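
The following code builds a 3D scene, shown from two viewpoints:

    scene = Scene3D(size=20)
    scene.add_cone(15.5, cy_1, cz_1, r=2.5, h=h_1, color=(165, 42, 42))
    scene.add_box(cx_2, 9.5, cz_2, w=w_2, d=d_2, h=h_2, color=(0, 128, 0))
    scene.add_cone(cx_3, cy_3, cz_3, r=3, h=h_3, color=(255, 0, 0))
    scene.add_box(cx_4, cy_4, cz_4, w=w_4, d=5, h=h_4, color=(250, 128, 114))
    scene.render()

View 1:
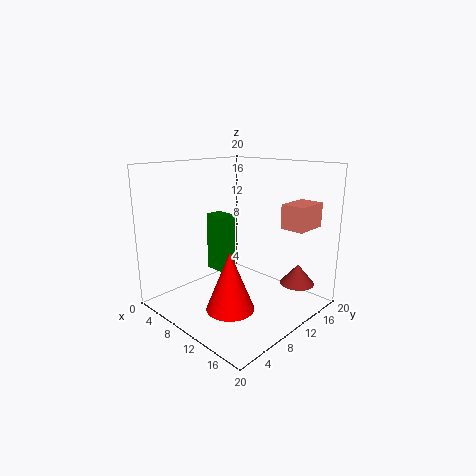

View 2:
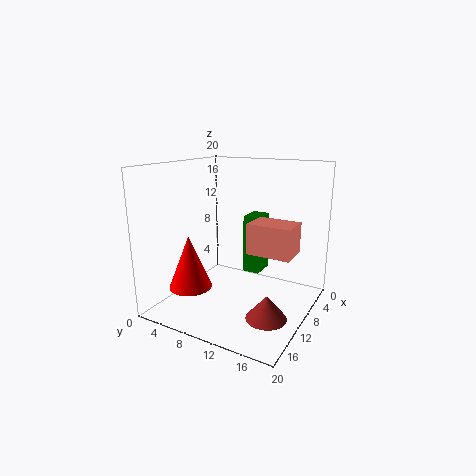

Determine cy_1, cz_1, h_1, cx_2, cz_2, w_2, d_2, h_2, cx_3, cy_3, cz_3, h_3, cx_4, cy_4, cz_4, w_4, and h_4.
cy_1 = 17; cz_1 = 2.5; h_1 = 3; cx_2 = 4; cz_2 = 4; w_2 = 3.5; d_2 = 2.5; h_2 = 8.5; cx_3 = 14; cy_3 = 4.5; cz_3 = 3; h_3 = 7.5; cx_4 = 13.5; cy_4 = 15; cz_4 = 11; w_4 = 3.5; h_4 = 3.5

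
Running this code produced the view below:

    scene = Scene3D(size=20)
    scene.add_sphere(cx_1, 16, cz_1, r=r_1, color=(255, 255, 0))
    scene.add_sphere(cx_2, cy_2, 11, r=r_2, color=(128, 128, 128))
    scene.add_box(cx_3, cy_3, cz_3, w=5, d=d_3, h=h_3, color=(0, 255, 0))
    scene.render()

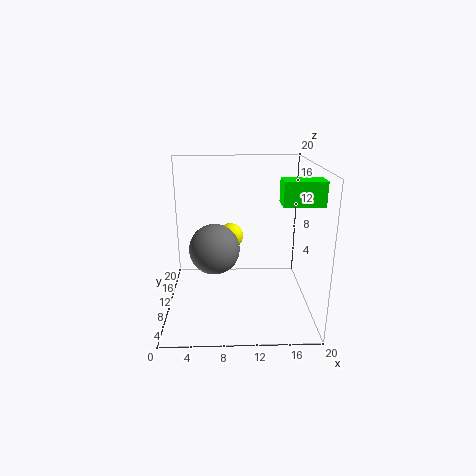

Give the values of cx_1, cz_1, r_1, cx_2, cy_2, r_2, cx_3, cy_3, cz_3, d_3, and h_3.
cx_1 = 9; cz_1 = 8; r_1 = 2; cx_2 = 7; cy_2 = 4; r_2 = 3; cx_3 = 15; cy_3 = 4; cz_3 = 16; d_3 = 3; h_3 = 3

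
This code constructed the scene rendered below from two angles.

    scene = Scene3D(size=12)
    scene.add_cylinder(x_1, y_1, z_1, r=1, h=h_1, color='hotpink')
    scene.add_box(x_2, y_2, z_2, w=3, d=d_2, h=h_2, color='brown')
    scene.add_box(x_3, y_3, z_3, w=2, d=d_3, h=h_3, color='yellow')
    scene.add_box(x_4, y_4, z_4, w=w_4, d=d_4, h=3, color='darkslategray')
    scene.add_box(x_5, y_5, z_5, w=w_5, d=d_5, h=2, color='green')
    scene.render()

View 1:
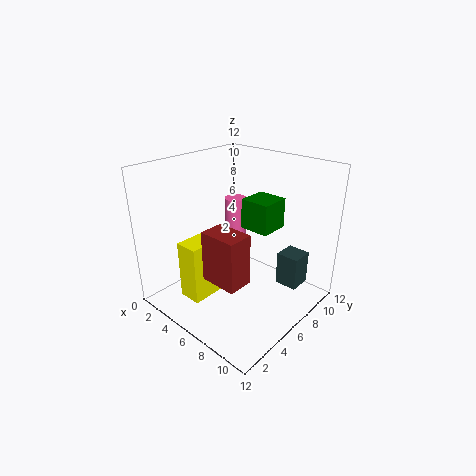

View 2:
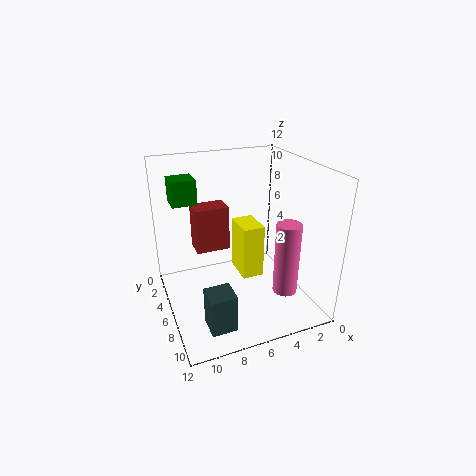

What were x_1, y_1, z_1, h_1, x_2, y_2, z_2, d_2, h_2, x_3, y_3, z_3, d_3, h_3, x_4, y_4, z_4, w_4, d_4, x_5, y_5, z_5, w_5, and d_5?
x_1 = 3
y_1 = 9
z_1 = 2
h_1 = 6
x_2 = 6
y_2 = 2
z_2 = 4
d_2 = 2
h_2 = 4
x_3 = 3
y_3 = 2
z_3 = 1
d_3 = 3
h_3 = 5
x_4 = 8
y_4 = 9
z_4 = 1
w_4 = 2
d_4 = 2
x_5 = 9
y_5 = 3
z_5 = 9
w_5 = 2
d_5 = 2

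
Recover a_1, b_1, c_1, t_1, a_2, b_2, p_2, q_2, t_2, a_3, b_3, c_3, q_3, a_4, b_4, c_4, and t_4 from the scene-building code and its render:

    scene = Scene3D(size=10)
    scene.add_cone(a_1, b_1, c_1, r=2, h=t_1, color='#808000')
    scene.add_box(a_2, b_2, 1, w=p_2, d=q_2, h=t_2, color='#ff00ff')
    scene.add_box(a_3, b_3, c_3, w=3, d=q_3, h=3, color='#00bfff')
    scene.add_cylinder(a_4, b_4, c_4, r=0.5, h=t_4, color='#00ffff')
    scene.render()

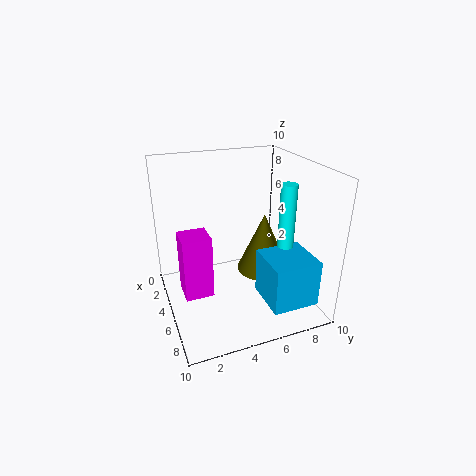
a_1 = 4, b_1 = 7.5, c_1 = 1.5, t_1 = 4.5, a_2 = 3.5, b_2 = 1, p_2 = 2, q_2 = 2, t_2 = 4.5, a_3 = 7, b_3 = 5.5, c_3 = 2, q_3 = 3, a_4 = 8, b_4 = 7, c_4 = 5.5, t_4 = 4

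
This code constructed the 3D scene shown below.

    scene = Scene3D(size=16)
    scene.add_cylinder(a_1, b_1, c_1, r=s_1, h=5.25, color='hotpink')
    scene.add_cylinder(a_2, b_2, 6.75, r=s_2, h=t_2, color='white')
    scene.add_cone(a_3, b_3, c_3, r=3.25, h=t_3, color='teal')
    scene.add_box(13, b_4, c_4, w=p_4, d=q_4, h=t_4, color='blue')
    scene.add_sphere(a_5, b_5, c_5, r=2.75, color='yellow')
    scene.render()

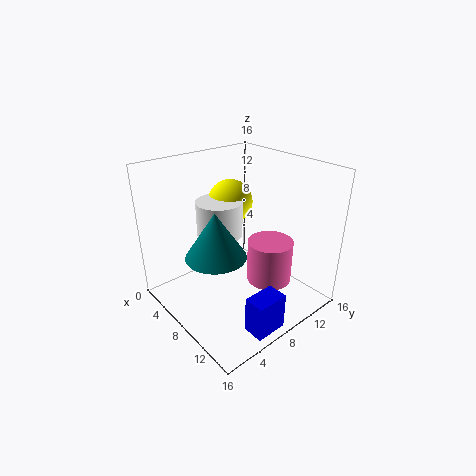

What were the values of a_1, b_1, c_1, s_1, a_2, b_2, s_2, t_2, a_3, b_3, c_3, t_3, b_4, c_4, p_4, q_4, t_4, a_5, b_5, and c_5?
a_1 = 8.75
b_1 = 12.5
c_1 = 1
s_1 = 2.75
a_2 = 4
b_2 = 8.5
s_2 = 2.75
t_2 = 4.25
a_3 = 8.25
b_3 = 4.75
c_3 = 7
t_3 = 5
b_4 = 4.75
c_4 = 0.25
p_4 = 2.25
q_4 = 3.5
t_4 = 4
a_5 = 3
b_5 = 11
c_5 = 10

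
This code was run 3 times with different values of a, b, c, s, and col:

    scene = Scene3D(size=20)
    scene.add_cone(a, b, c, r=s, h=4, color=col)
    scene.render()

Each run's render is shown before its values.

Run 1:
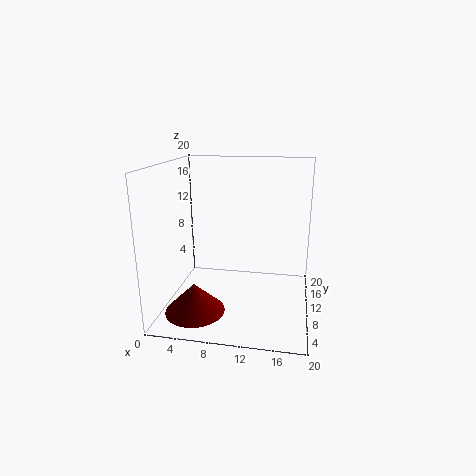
a = 5; b = 5; c = 1; s = 4; col = 'maroon'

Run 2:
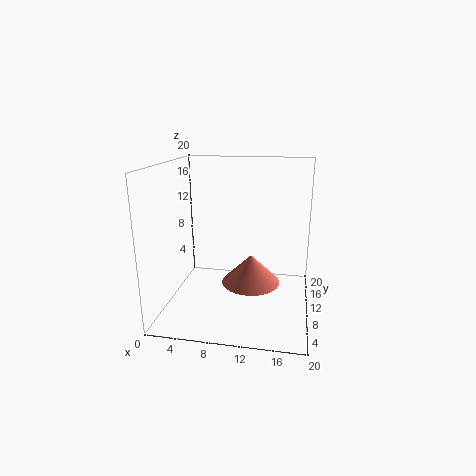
a = 12; b = 9; c = 4; s = 4; col = 'salmon'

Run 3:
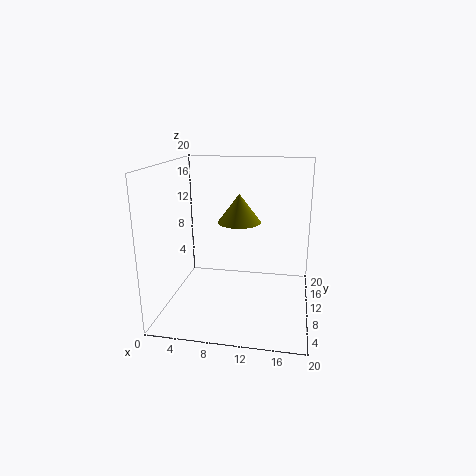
a = 10; b = 11; c = 12; s = 3; col = 'olive'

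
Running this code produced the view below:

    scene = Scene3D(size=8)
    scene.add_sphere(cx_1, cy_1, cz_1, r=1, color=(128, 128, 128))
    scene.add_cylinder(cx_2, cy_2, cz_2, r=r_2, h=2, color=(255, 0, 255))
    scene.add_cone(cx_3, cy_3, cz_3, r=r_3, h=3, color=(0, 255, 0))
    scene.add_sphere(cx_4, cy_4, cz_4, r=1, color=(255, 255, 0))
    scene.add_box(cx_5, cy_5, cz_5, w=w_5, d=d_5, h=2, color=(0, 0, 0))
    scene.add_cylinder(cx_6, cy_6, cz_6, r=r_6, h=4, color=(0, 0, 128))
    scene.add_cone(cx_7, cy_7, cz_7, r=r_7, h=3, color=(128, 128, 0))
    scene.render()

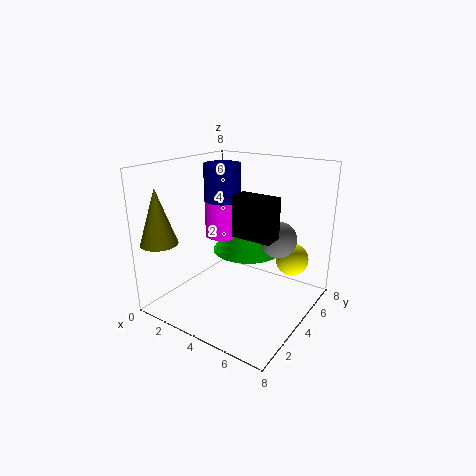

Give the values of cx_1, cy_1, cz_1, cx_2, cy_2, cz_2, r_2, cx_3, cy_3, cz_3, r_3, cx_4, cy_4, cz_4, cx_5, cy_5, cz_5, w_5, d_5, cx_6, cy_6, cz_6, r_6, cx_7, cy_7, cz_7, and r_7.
cx_1 = 6, cy_1 = 5, cz_1 = 4, cx_2 = 3, cy_2 = 4, cz_2 = 4, r_2 = 1, cx_3 = 4, cy_3 = 5, cz_3 = 3, r_3 = 2, cx_4 = 6, cy_4 = 7, cz_4 = 2, cx_5 = 5, cy_5 = 2, cz_5 = 5, w_5 = 2, d_5 = 1, cx_6 = 3, cy_6 = 4, cz_6 = 4, r_6 = 1, cx_7 = 1, cy_7 = 1, cz_7 = 4, r_7 = 1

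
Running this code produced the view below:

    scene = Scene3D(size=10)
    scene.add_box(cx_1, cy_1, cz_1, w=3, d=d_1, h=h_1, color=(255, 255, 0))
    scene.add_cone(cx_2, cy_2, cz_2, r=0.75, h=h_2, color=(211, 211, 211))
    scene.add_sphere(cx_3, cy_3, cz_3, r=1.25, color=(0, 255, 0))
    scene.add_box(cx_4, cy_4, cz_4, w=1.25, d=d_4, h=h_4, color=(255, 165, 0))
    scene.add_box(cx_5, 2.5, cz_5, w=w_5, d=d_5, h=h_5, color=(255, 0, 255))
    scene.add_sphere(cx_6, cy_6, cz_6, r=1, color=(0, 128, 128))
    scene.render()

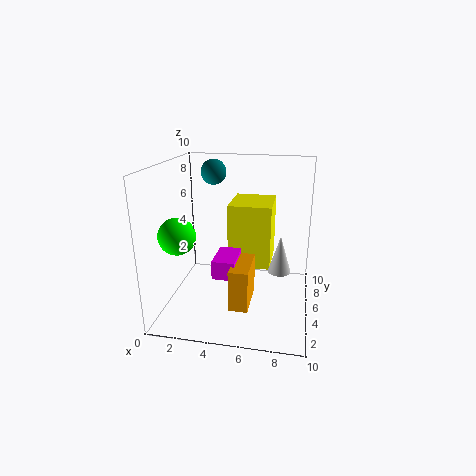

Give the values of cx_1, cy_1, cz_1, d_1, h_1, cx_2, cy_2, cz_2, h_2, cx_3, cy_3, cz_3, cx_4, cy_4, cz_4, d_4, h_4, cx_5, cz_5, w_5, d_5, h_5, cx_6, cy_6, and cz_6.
cx_1 = 4.25; cy_1 = 5; cz_1 = 2.75; d_1 = 3.5; h_1 = 4.5; cx_2 = 8; cy_2 = 4; cz_2 = 3.25; h_2 = 2.5; cx_3 = 1.25; cy_3 = 3.25; cz_3 = 5.5; cx_4 = 5; cy_4 = 1.75; cz_4 = 1.25; d_4 = 3; h_4 = 2.75; cx_5 = 3.75; cz_5 = 3; w_5 = 1.5; d_5 = 2.5; h_5 = 1.25; cx_6 = 2.25; cy_6 = 9; cz_6 = 8.75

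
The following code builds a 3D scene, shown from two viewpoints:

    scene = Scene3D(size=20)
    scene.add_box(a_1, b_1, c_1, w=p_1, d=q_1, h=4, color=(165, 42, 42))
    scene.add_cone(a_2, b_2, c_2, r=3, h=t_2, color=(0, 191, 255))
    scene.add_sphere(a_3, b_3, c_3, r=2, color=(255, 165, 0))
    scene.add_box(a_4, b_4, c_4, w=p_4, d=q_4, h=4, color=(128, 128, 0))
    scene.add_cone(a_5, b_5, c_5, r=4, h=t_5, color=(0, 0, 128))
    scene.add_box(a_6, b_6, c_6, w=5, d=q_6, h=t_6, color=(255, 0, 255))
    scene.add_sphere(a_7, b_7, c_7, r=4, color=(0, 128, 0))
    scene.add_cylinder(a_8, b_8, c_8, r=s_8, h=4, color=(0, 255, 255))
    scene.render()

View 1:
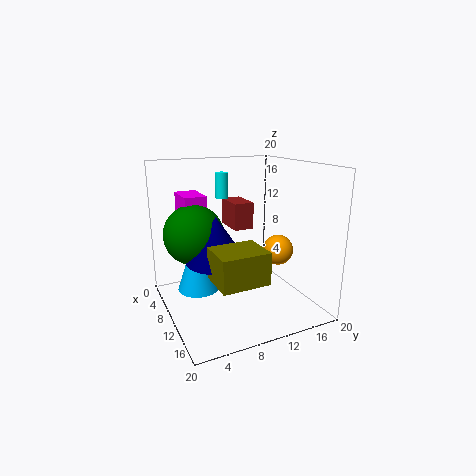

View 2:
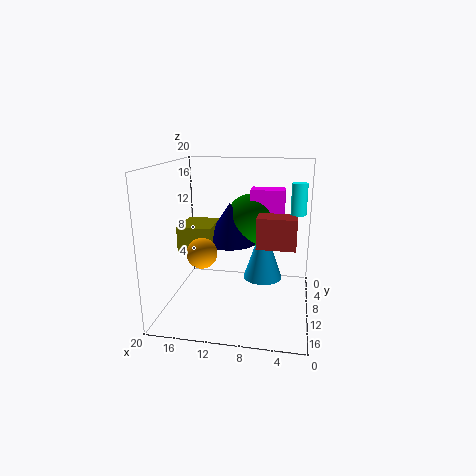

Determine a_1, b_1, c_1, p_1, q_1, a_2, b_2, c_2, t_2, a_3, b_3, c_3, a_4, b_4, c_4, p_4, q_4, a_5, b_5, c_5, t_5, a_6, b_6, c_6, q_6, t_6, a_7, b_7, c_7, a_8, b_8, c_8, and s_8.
a_1 = 2
b_1 = 11
c_1 = 10
p_1 = 5
q_1 = 3
a_2 = 7
b_2 = 5
c_2 = 2
t_2 = 9
a_3 = 14
b_3 = 14
c_3 = 9
a_4 = 14
b_4 = 4
c_4 = 7
p_4 = 5
q_4 = 6
a_5 = 12
b_5 = 6
c_5 = 8
t_5 = 6
a_6 = 4
b_6 = 3
c_6 = 12
q_6 = 3
t_6 = 4
a_7 = 9
b_7 = 4
c_7 = 11
a_8 = 2
b_8 = 11
c_8 = 14
s_8 = 1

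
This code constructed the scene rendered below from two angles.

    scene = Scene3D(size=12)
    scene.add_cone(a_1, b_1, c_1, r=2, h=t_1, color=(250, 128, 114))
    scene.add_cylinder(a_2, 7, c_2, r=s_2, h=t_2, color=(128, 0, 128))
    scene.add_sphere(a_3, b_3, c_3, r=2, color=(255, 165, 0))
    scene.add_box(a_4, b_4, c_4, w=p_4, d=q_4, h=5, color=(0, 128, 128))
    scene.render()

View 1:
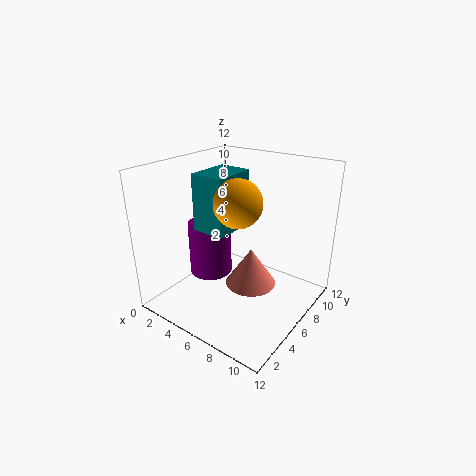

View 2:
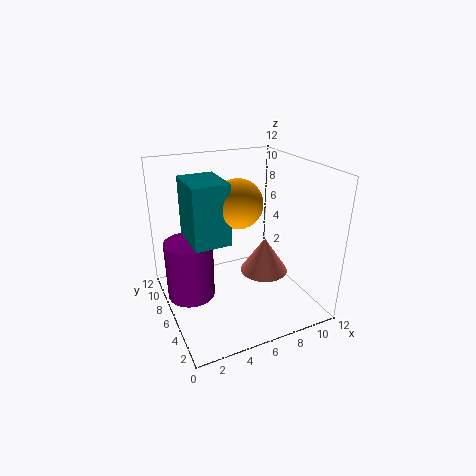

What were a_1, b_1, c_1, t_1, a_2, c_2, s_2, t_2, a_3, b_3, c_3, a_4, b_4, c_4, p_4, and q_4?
a_1 = 8, b_1 = 5, c_1 = 3, t_1 = 3, a_2 = 2, c_2 = 1, s_2 = 2, t_2 = 5, a_3 = 6, b_3 = 6, c_3 = 9, a_4 = 2, b_4 = 5, c_4 = 6, p_4 = 3, q_4 = 4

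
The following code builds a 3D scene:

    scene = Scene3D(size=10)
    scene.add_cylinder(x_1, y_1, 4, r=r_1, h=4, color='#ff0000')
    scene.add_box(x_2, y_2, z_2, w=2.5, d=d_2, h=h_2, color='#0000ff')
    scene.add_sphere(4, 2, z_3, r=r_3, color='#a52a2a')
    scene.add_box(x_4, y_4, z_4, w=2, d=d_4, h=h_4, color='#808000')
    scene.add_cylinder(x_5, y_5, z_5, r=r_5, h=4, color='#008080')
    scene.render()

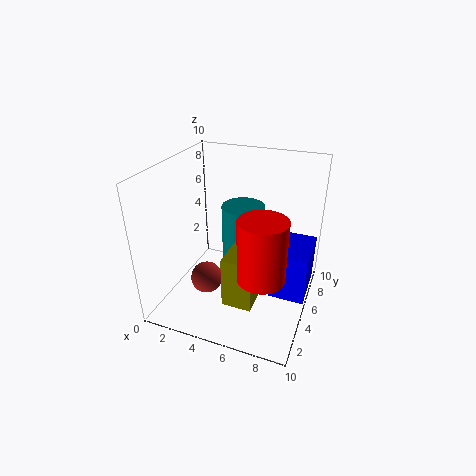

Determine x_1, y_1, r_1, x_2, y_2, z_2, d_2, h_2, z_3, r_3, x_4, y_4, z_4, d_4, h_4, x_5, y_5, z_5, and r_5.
x_1 = 7.5; y_1 = 2.5; r_1 = 1.5; x_2 = 7.5; y_2 = 4.5; z_2 = 1; d_2 = 3.5; h_2 = 3.5; z_3 = 3.5; r_3 = 1; x_4 = 5; y_4 = 2; z_4 = 1.5; d_4 = 3; h_4 = 3.5; x_5 = 5; y_5 = 6; z_5 = 3; r_5 = 1.5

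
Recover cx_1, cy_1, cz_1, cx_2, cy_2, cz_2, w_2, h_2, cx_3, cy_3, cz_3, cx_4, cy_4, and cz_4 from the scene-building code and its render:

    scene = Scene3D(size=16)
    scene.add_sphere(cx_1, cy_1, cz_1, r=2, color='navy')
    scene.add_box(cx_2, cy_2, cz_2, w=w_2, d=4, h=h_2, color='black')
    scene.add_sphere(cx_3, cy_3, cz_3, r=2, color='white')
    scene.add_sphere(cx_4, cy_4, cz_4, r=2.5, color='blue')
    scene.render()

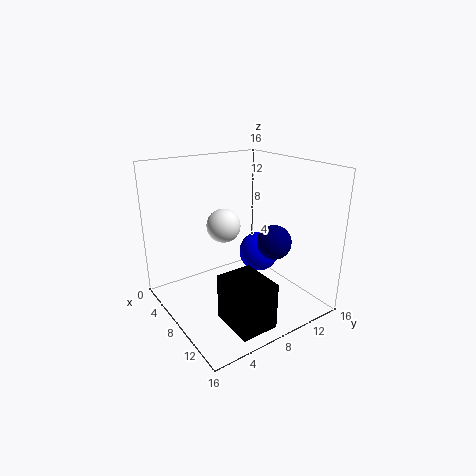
cx_1 = 9.5, cy_1 = 12, cz_1 = 7, cx_2 = 10, cy_2 = 4, cz_2 = 0.5, w_2 = 5, h_2 = 5, cx_3 = 5, cy_3 = 8, cz_3 = 8.5, cx_4 = 5.5, cy_4 = 13, cz_4 = 4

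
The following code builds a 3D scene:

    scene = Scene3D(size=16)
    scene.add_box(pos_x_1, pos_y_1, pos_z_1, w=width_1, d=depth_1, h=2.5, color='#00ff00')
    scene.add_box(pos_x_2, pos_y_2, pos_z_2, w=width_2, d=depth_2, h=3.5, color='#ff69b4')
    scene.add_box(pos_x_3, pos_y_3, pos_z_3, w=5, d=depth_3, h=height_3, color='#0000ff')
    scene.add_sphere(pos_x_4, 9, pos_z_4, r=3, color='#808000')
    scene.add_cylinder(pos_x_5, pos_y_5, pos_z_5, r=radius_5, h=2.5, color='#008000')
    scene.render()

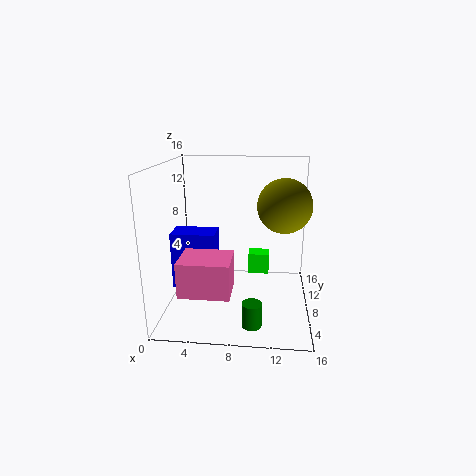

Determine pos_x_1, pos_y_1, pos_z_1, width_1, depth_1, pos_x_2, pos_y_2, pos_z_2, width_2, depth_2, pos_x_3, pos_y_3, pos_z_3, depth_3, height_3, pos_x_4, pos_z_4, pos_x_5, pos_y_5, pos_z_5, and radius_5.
pos_x_1 = 9; pos_y_1 = 10.5; pos_z_1 = 2.5; width_1 = 2.5; depth_1 = 2; pos_x_2 = 3; pos_y_2 = 0.5; pos_z_2 = 4.5; width_2 = 5; depth_2 = 4; pos_x_3 = 0.5; pos_y_3 = 7; pos_z_3 = 2; depth_3 = 3; height_3 = 6.5; pos_x_4 = 13; pos_z_4 = 11.5; pos_x_5 = 10; pos_y_5 = 2; pos_z_5 = 1; radius_5 = 1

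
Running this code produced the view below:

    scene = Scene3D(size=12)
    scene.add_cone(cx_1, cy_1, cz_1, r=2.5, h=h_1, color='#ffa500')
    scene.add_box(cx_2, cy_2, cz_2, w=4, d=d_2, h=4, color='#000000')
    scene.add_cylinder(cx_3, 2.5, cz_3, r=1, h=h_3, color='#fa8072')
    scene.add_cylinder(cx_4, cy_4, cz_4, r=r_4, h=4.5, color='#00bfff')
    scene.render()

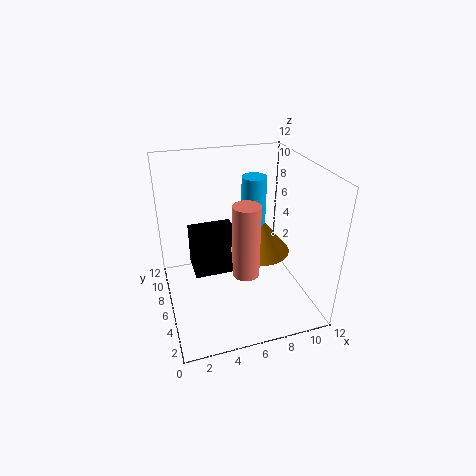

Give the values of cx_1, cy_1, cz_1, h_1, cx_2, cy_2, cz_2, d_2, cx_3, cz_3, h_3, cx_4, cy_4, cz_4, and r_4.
cx_1 = 8; cy_1 = 6; cz_1 = 4.5; h_1 = 3; cx_2 = 2.5; cy_2 = 7.5; cz_2 = 1.5; d_2 = 3; cx_3 = 5.5; cz_3 = 5; h_3 = 5.5; cx_4 = 7.5; cy_4 = 6.5; cz_4 = 6.5; r_4 = 1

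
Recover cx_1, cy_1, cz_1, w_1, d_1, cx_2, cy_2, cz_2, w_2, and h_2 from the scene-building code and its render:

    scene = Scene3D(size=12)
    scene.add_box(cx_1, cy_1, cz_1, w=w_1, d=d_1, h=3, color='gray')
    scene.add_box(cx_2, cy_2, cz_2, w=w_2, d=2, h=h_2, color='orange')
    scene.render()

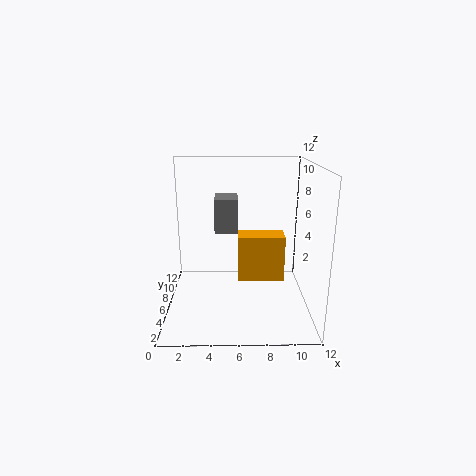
cx_1 = 4; cy_1 = 7; cz_1 = 6; w_1 = 2; d_1 = 3; cx_2 = 6; cy_2 = 6; cz_2 = 2; w_2 = 4; h_2 = 4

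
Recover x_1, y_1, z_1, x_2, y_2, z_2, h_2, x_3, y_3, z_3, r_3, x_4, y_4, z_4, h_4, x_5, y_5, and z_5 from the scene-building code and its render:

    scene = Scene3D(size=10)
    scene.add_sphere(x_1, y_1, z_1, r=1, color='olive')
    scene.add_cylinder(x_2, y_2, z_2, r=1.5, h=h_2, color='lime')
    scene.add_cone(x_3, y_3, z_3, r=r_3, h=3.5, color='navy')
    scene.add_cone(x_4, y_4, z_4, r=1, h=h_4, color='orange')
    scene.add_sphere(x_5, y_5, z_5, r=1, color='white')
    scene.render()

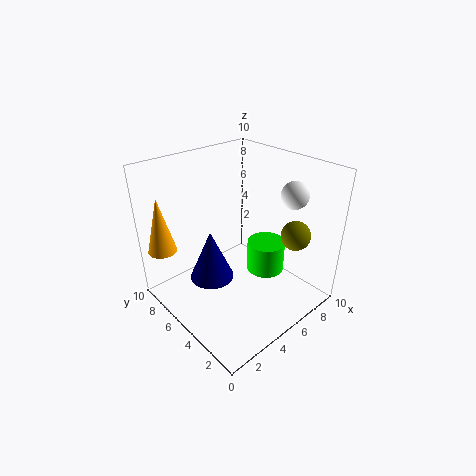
x_1 = 7.5; y_1 = 2; z_1 = 5.5; x_2 = 8.5; y_2 = 5.5; z_2 = 0.5; h_2 = 2.5; x_3 = 3; y_3 = 5.5; z_3 = 2.5; r_3 = 1.5; x_4 = 1; y_4 = 8.5; z_4 = 4; h_4 = 4; x_5 = 9; y_5 = 3.5; z_5 = 7.5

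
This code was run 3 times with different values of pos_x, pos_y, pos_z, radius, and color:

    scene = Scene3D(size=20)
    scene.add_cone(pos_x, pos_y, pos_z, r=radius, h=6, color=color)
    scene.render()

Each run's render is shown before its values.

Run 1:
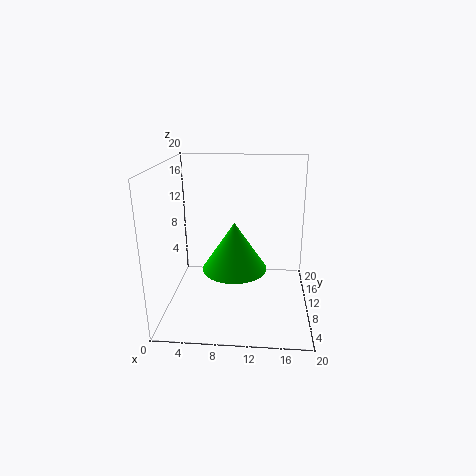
pos_x = 10, pos_y = 5, pos_z = 8, radius = 4, color = 'lime'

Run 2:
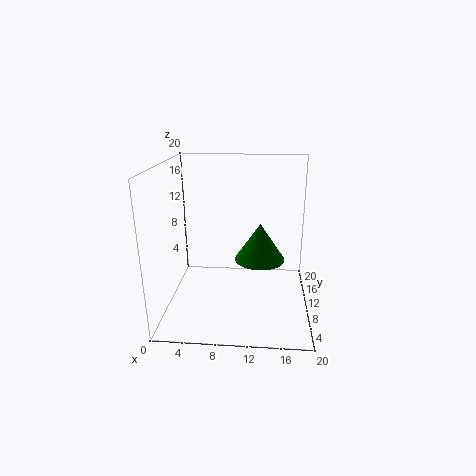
pos_x = 13, pos_y = 16, pos_z = 4, radius = 4, color = 'green'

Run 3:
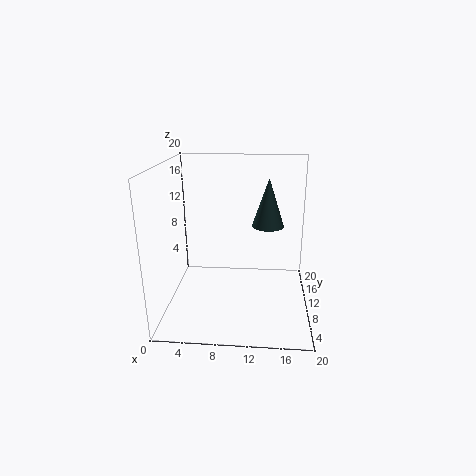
pos_x = 14, pos_y = 7, pos_z = 13, radius = 2, color = 'darkslategray'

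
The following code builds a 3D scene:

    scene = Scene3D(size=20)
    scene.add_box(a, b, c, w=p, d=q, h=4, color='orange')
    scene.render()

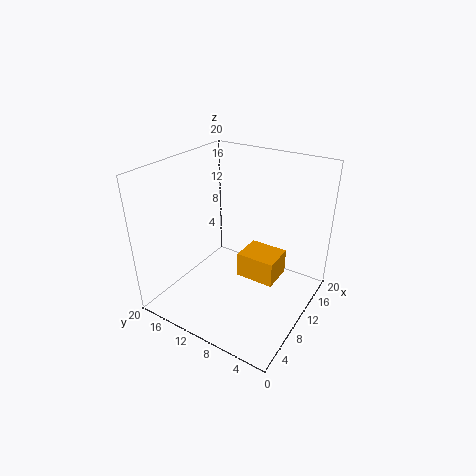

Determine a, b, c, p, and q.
a = 13
b = 6
c = 1
p = 5
q = 6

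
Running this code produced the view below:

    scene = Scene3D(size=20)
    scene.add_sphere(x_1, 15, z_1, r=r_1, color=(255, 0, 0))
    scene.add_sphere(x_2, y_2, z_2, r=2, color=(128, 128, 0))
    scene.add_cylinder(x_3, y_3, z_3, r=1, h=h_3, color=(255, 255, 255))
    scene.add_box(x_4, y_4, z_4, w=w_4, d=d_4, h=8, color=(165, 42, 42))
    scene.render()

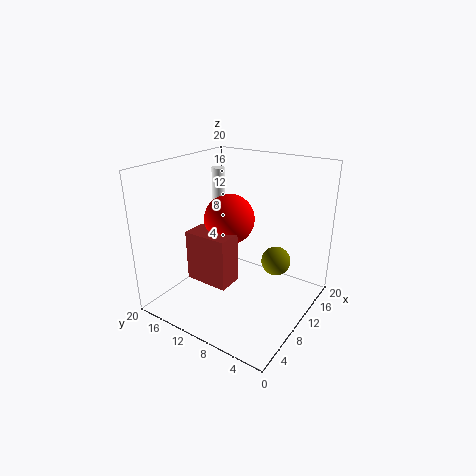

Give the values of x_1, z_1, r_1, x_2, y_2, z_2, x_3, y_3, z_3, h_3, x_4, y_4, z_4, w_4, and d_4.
x_1 = 15; z_1 = 10; r_1 = 4; x_2 = 12; y_2 = 5; z_2 = 7; x_3 = 15; y_3 = 17; z_3 = 11; h_3 = 7; x_4 = 9; y_4 = 12; z_4 = 1; w_4 = 4; d_4 = 7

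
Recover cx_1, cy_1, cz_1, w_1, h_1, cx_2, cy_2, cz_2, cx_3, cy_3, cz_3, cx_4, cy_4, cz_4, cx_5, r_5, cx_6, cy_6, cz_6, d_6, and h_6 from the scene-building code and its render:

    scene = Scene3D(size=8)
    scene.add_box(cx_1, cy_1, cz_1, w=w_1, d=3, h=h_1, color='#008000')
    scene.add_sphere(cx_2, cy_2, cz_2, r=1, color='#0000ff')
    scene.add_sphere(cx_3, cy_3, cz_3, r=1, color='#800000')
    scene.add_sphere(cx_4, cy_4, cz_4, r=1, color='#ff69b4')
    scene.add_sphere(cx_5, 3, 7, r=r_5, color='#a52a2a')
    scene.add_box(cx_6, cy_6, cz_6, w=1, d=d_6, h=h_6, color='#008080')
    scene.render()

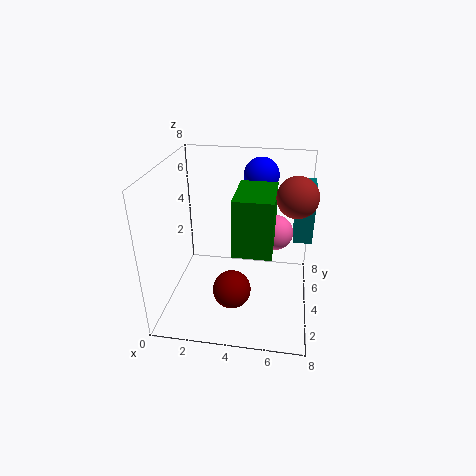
cx_1 = 4; cy_1 = 2; cz_1 = 4; w_1 = 2; h_1 = 3; cx_2 = 5; cy_2 = 6; cz_2 = 7; cx_3 = 4; cy_3 = 2; cz_3 = 2; cx_4 = 6; cy_4 = 5; cz_4 = 4; cx_5 = 7; r_5 = 1; cx_6 = 7; cy_6 = 4; cz_6 = 4; d_6 = 2; h_6 = 3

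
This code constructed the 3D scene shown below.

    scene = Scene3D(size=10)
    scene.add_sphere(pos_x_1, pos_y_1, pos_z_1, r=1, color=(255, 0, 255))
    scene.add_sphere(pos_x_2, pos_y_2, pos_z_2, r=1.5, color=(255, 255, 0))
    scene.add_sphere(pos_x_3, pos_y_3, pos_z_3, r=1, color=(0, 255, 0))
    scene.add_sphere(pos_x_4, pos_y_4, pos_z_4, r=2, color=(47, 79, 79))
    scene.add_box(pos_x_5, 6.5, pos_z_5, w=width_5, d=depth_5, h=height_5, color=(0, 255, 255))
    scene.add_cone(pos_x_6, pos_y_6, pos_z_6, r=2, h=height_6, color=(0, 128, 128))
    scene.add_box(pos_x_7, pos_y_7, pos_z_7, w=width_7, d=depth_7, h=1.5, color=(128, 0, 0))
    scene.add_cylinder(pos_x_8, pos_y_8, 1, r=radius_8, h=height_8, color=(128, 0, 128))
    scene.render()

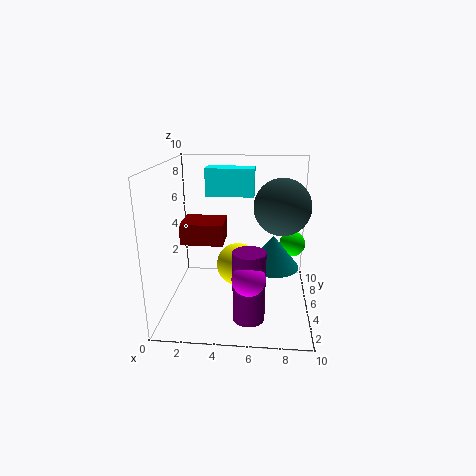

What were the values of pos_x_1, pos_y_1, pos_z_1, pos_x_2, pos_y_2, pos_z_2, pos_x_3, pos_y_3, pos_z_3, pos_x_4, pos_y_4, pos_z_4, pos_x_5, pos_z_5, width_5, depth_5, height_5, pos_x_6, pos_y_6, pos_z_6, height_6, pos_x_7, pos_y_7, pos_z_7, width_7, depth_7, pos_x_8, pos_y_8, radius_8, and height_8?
pos_x_1 = 6
pos_y_1 = 1
pos_z_1 = 4
pos_x_2 = 5
pos_y_2 = 5
pos_z_2 = 3
pos_x_3 = 9
pos_y_3 = 8
pos_z_3 = 3.5
pos_x_4 = 8
pos_y_4 = 6
pos_z_4 = 7
pos_x_5 = 2.5
pos_z_5 = 7.5
width_5 = 3.5
depth_5 = 1.5
height_5 = 2
pos_x_6 = 7.5
pos_y_6 = 7
pos_z_6 = 2
height_6 = 2.5
pos_x_7 = 1
pos_y_7 = 4.5
pos_z_7 = 4.5
width_7 = 3
depth_7 = 2.5
pos_x_8 = 6
pos_y_8 = 1.5
radius_8 = 1
height_8 = 4.5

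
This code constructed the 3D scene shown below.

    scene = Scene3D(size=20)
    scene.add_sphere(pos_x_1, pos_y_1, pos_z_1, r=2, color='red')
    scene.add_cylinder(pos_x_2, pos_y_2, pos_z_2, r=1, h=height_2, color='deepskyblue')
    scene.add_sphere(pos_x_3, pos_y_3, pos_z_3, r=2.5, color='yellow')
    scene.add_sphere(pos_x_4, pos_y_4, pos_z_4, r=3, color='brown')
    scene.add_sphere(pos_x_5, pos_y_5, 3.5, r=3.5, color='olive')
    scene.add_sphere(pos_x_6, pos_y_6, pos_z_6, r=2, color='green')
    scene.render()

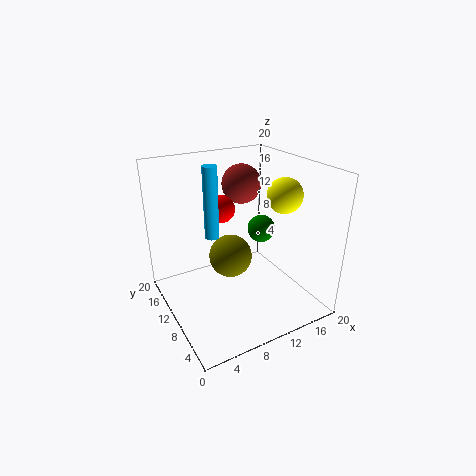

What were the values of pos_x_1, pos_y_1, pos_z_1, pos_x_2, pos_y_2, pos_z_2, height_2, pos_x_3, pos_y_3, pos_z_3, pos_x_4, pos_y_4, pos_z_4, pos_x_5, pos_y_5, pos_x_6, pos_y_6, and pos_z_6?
pos_x_1 = 9.5, pos_y_1 = 14, pos_z_1 = 13, pos_x_2 = 7, pos_y_2 = 12, pos_z_2 = 10, height_2 = 10, pos_x_3 = 16.5, pos_y_3 = 8.5, pos_z_3 = 15.5, pos_x_4 = 14, pos_y_4 = 16, pos_z_4 = 15.5, pos_x_5 = 12, pos_y_5 = 16, pos_x_6 = 14.5, pos_y_6 = 11, pos_z_6 = 10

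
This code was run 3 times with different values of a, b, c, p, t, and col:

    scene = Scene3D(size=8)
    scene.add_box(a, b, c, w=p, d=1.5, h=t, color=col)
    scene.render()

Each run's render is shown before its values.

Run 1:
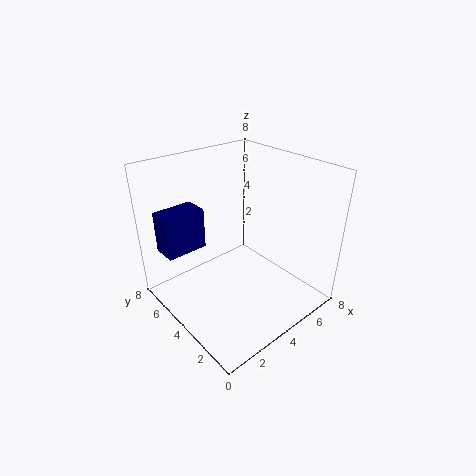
a = 1, b = 6.5, c = 2.5, p = 2.5, t = 2.5, col = 'navy'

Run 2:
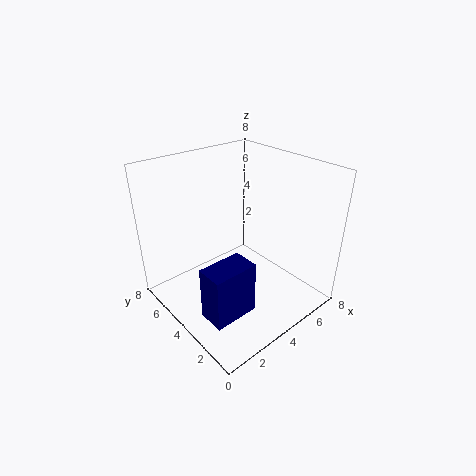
a = 1, b = 2, c = 0.5, p = 2.5, t = 3, col = 'navy'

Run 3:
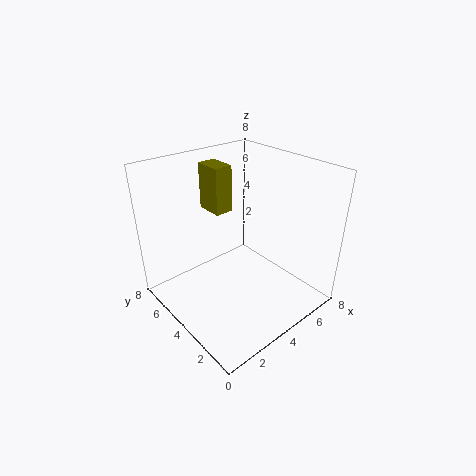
a = 3, b = 4.5, c = 5.5, p = 1, t = 2.5, col = 'olive'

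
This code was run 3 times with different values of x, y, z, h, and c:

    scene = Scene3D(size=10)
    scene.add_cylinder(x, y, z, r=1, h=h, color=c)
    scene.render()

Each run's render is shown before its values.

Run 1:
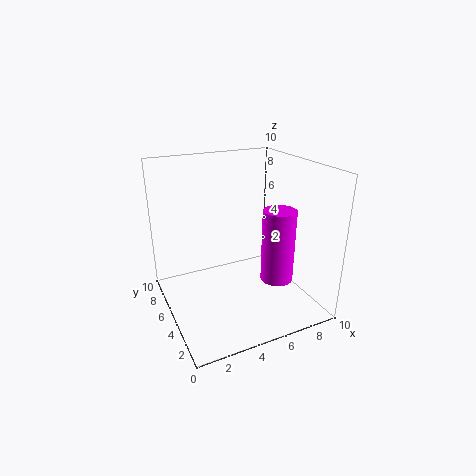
x = 6, y = 1.5, z = 3.5, h = 4.5, c = 'magenta'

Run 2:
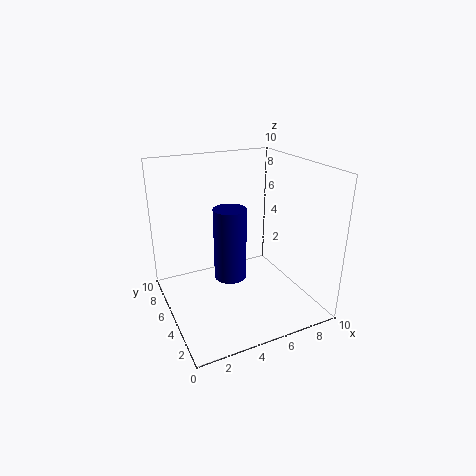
x = 3.5, y = 3, z = 3.5, h = 4.5, c = 'navy'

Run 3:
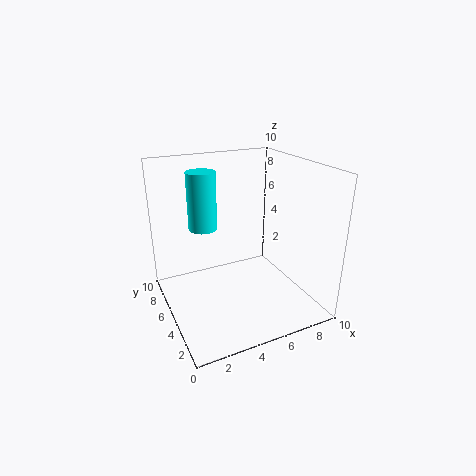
x = 3, y = 6.5, z = 5.5, h = 4, c = 'cyan'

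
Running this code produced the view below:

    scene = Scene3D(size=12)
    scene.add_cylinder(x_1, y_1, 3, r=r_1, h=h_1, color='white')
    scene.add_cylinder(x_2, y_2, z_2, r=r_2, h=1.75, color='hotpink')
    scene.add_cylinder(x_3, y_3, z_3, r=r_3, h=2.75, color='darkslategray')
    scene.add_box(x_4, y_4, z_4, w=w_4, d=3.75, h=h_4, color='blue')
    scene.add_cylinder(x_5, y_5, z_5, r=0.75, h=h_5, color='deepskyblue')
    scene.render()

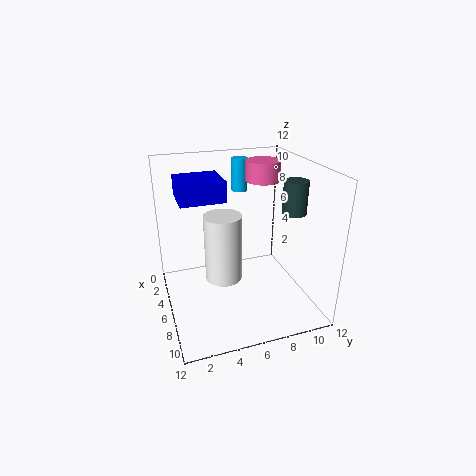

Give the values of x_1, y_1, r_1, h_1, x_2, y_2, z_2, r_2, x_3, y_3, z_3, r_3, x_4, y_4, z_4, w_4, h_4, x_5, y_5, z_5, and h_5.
x_1 = 6.75; y_1 = 4.5; r_1 = 1.5; h_1 = 5.5; x_2 = 3.75; y_2 = 9; z_2 = 10; r_2 = 1.5; x_3 = 7; y_3 = 10.5; z_3 = 8; r_3 = 1; x_4 = 2; y_4 = 1.5; z_4 = 9; w_4 = 3.5; h_4 = 1.75; x_5 = 1.25; y_5 = 7.75; z_5 = 8.5; h_5 = 3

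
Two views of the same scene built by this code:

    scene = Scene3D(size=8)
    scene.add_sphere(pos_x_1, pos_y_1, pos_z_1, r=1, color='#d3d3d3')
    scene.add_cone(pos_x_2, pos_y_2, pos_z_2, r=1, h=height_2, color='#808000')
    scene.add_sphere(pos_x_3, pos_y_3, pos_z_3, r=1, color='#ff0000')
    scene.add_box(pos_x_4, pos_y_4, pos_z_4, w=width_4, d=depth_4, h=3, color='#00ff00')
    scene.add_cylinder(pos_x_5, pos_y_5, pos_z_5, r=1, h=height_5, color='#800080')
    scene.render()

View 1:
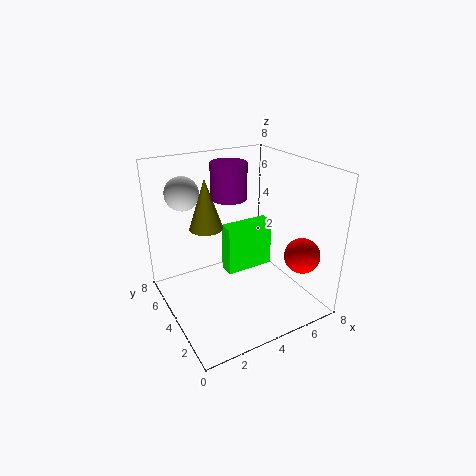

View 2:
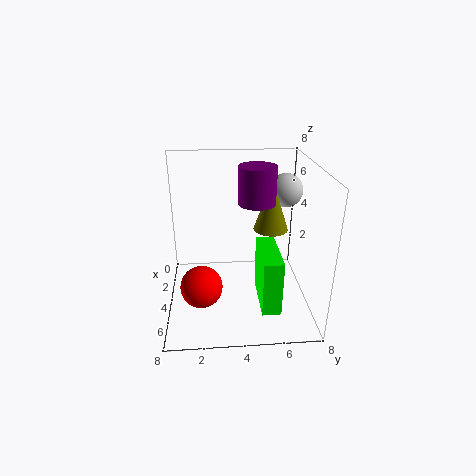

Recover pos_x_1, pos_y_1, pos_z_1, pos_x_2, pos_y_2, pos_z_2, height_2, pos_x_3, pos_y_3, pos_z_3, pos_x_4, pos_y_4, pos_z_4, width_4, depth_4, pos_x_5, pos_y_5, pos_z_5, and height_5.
pos_x_1 = 2, pos_y_1 = 7, pos_z_1 = 6, pos_x_2 = 3, pos_y_2 = 6, pos_z_2 = 4, height_2 = 3, pos_x_3 = 7, pos_y_3 = 2, pos_z_3 = 3, pos_x_4 = 4, pos_y_4 = 5, pos_z_4 = 1, width_4 = 3, depth_4 = 1, pos_x_5 = 4, pos_y_5 = 5, pos_z_5 = 6, height_5 = 2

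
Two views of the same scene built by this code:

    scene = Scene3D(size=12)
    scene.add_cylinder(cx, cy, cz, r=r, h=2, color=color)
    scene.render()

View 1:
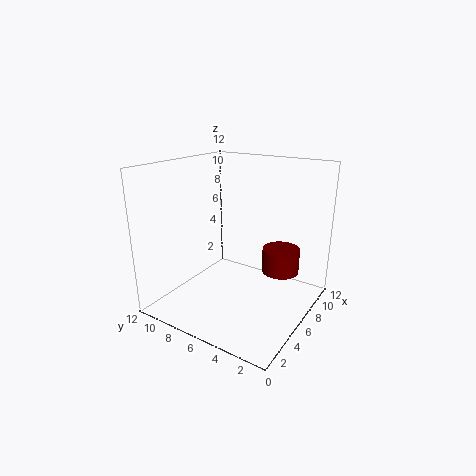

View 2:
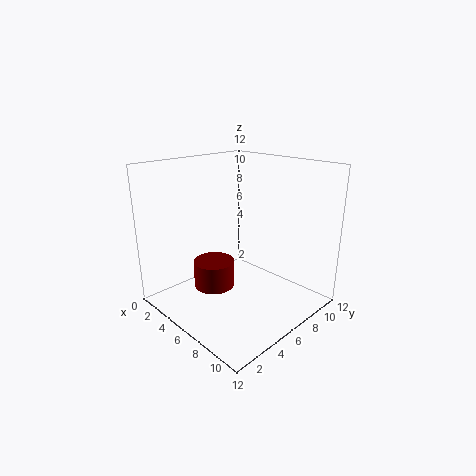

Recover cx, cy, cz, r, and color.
cx = 7, cy = 2.5, cz = 3.5, r = 1.5, color = 'maroon'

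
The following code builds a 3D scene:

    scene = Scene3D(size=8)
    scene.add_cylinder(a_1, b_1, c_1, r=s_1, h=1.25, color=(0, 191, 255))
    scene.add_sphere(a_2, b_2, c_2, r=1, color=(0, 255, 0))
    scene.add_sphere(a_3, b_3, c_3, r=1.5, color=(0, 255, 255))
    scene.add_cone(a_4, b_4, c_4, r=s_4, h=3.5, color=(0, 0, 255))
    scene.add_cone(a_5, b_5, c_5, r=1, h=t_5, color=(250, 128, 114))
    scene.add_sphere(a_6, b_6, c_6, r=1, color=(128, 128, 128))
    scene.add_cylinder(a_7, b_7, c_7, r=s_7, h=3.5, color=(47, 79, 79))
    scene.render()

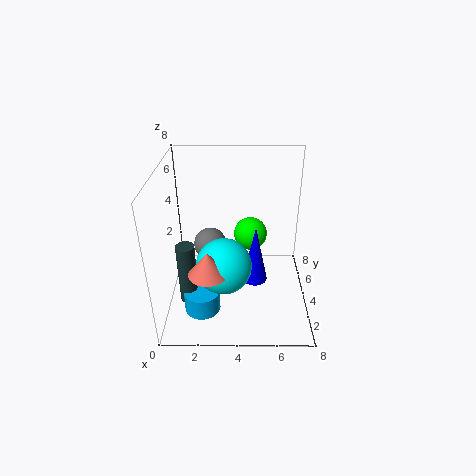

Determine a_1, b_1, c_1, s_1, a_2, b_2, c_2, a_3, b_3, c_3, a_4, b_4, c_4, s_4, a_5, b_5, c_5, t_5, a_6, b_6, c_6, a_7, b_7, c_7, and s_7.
a_1 = 2, b_1 = 2.5, c_1 = 0.25, s_1 = 1, a_2 = 4.75, b_2 = 5.75, c_2 = 3.25, a_3 = 3.25, b_3 = 2.75, c_3 = 3, a_4 = 5, b_4 = 4.25, c_4 = 1, s_4 = 0.75, a_5 = 2.5, b_5 = 1.75, c_5 = 3.25, t_5 = 1.25, a_6 = 2.25, b_6 = 5.75, c_6 = 2.5, a_7 = 1.25, b_7 = 2.75, c_7 = 0.75, s_7 = 0.5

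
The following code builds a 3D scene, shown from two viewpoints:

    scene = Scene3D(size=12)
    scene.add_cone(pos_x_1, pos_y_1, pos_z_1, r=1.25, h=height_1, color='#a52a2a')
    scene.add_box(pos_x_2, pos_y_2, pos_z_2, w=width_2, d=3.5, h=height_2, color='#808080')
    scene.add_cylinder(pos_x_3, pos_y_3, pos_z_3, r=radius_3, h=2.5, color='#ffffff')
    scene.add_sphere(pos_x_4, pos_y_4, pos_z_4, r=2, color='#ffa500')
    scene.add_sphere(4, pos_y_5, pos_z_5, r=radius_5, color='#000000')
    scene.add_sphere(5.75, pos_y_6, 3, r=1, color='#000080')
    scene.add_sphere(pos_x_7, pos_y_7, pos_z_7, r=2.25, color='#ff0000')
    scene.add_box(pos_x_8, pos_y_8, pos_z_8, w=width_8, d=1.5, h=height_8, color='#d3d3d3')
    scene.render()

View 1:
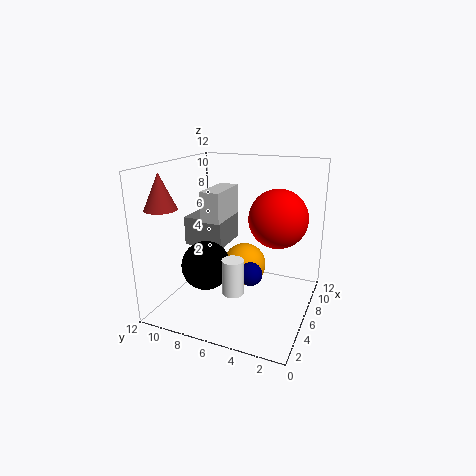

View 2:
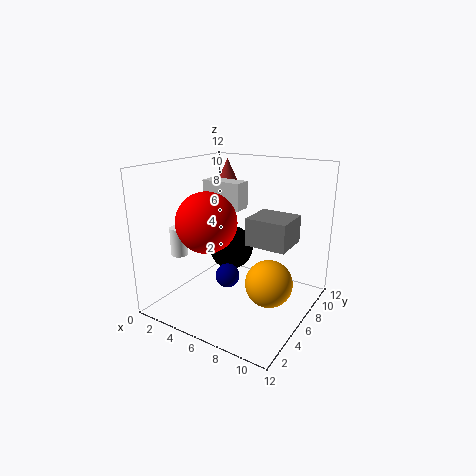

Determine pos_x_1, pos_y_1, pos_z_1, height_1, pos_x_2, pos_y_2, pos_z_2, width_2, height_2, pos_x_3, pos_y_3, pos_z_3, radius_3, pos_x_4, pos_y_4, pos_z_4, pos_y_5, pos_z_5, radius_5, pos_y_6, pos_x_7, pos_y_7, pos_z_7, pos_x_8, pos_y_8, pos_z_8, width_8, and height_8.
pos_x_1 = 2
pos_y_1 = 10.5
pos_z_1 = 9
height_1 = 2.75
pos_x_2 = 5.75
pos_y_2 = 7.5
pos_z_2 = 4.75
width_2 = 3.75
height_2 = 2.5
pos_x_3 = 1
pos_y_3 = 4.25
pos_z_3 = 4
radius_3 = 0.75
pos_x_4 = 8.75
pos_y_4 = 6.5
pos_z_4 = 2.25
pos_y_5 = 8
pos_z_5 = 4
radius_5 = 2
pos_y_6 = 4.75
pos_x_7 = 5.5
pos_y_7 = 2.5
pos_z_7 = 8.25
pos_x_8 = 2.5
pos_y_8 = 6
pos_z_8 = 8.25
width_8 = 3.5
height_8 = 2.25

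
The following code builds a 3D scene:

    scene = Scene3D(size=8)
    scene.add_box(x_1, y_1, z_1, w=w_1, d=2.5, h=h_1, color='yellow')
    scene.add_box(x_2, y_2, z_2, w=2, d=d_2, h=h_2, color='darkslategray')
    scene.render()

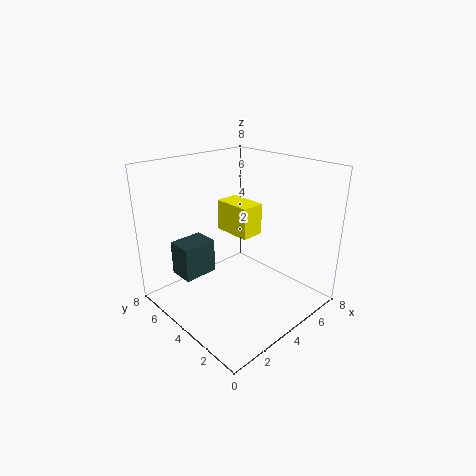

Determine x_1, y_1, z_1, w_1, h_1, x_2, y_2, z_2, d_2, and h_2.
x_1 = 5.5; y_1 = 5; z_1 = 3; w_1 = 1.5; h_1 = 2; x_2 = 1.5; y_2 = 5.5; z_2 = 1.5; d_2 = 1.5; h_2 = 2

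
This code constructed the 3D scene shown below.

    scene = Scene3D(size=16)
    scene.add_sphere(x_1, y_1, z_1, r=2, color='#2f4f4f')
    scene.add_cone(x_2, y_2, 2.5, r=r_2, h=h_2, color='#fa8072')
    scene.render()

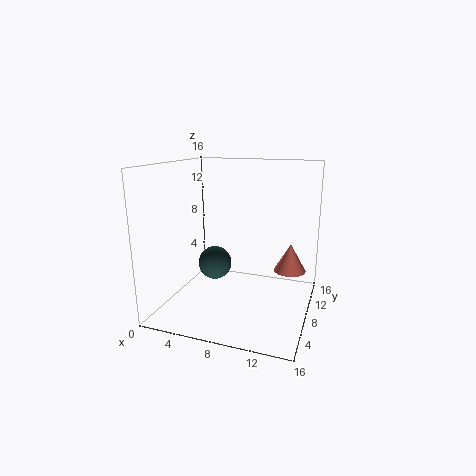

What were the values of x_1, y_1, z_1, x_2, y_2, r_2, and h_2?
x_1 = 4.5, y_1 = 9.5, z_1 = 4, x_2 = 13, y_2 = 13.5, r_2 = 2, h_2 = 3.5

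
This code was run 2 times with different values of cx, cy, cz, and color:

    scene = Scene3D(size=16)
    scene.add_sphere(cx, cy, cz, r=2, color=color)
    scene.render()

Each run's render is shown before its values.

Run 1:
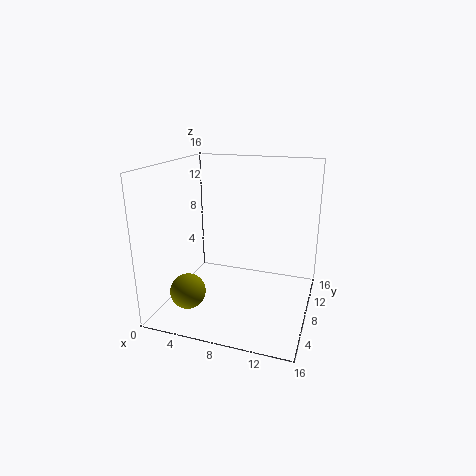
cx = 3; cy = 5; cz = 2; color = 'olive'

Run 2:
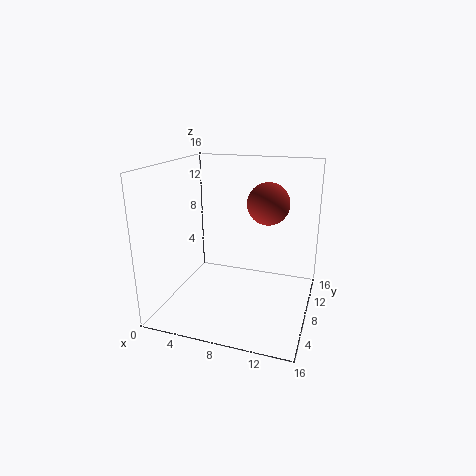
cx = 12; cy = 5; cz = 13; color = 'brown'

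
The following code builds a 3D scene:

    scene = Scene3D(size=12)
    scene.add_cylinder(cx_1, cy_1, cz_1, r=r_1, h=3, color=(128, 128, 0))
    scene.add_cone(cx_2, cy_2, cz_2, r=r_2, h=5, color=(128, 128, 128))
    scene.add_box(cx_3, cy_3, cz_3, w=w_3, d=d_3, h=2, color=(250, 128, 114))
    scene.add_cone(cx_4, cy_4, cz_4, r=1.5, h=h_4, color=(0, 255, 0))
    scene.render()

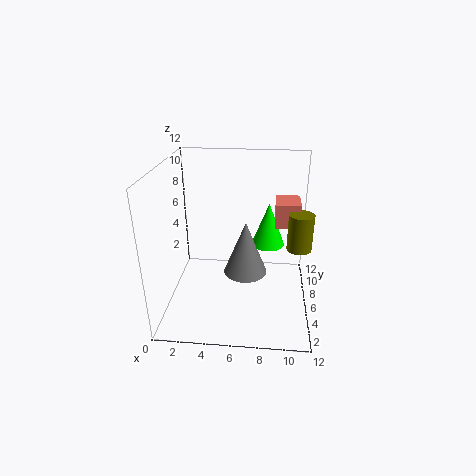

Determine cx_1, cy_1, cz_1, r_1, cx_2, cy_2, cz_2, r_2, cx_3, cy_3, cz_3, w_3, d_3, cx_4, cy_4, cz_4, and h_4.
cx_1 = 11, cy_1 = 5.5, cz_1 = 5.5, r_1 = 1, cx_2 = 6.5, cy_2 = 8, cz_2 = 1.5, r_2 = 2, cx_3 = 9, cy_3 = 6, cz_3 = 7, w_3 = 2, d_3 = 2.5, cx_4 = 8.5, cy_4 = 9, cz_4 = 4, h_4 = 4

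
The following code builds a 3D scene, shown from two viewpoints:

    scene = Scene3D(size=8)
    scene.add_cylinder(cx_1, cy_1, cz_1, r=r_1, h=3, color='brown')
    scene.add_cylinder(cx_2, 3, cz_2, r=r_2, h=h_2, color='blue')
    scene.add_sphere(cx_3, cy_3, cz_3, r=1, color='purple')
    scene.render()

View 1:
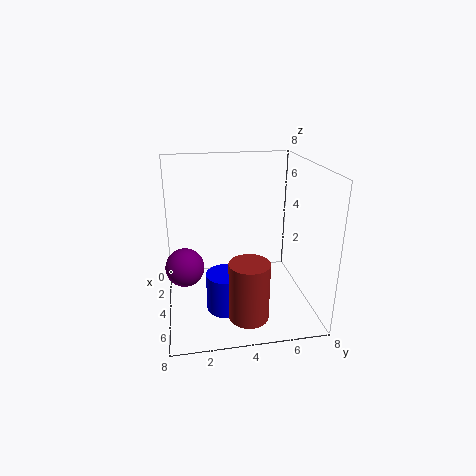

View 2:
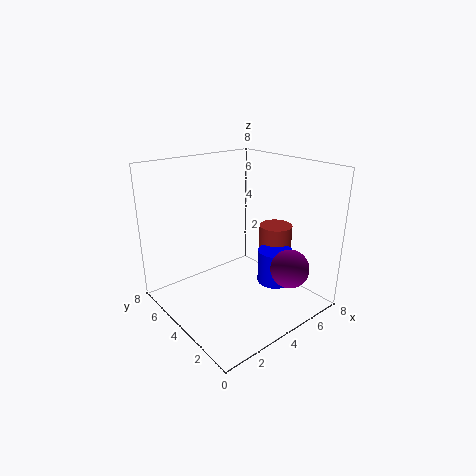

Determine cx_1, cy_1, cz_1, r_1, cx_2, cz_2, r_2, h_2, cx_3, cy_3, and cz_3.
cx_1 = 7
cy_1 = 4
cz_1 = 1
r_1 = 1
cx_2 = 6
cz_2 = 1
r_2 = 1
h_2 = 2
cx_3 = 5
cy_3 = 1
cz_3 = 3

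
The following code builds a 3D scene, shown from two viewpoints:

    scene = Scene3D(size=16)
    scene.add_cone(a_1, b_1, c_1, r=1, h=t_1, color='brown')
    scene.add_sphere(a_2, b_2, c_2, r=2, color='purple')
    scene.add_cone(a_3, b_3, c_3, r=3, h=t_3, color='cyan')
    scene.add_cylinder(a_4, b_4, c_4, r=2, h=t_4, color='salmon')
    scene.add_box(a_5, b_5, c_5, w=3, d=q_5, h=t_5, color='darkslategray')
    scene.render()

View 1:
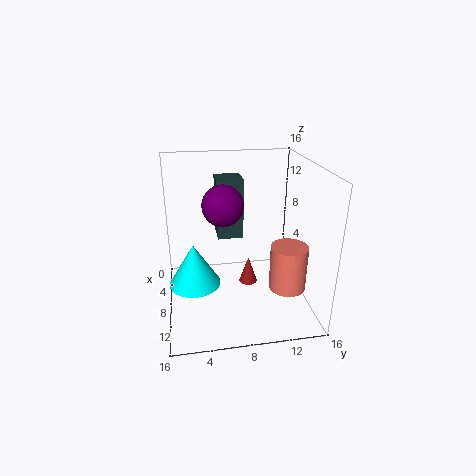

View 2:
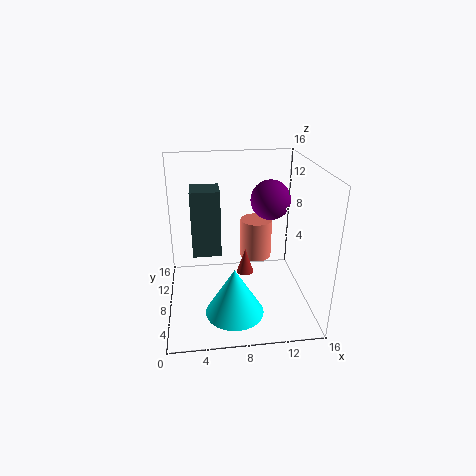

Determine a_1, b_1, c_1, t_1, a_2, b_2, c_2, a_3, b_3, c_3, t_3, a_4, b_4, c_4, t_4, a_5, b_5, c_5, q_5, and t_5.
a_1 = 9, b_1 = 9, c_1 = 3, t_1 = 3, a_2 = 11, b_2 = 6, c_2 = 13, a_3 = 7, b_3 = 3, c_3 = 2, t_3 = 5, a_4 = 11, b_4 = 13, c_4 = 3, t_4 = 5, a_5 = 3, b_5 = 6, c_5 = 7, q_5 = 3, t_5 = 7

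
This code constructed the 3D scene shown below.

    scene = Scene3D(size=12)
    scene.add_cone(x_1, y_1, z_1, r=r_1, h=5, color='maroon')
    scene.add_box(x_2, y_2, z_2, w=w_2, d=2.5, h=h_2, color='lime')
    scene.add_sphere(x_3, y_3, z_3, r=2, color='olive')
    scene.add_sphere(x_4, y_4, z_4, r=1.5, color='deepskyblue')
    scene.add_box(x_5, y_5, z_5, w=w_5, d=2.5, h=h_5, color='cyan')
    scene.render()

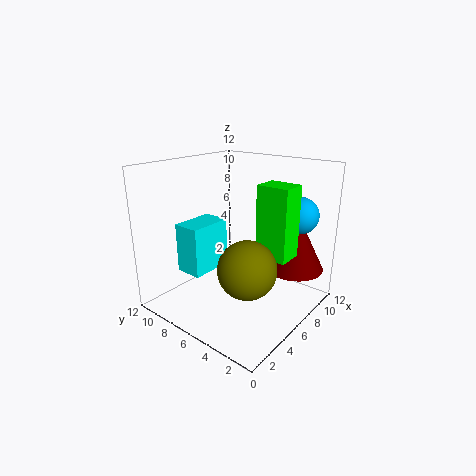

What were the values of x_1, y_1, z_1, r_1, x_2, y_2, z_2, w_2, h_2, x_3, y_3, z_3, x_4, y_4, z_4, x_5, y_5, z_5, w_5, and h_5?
x_1 = 9.5; y_1 = 2.5; z_1 = 3; r_1 = 2.5; x_2 = 5; y_2 = 1; z_2 = 5.5; w_2 = 2; h_2 = 5.5; x_3 = 2; y_3 = 2; z_3 = 6; x_4 = 9; y_4 = 2; z_4 = 8; x_5 = 4; y_5 = 9; z_5 = 2; w_5 = 4; h_5 = 4.5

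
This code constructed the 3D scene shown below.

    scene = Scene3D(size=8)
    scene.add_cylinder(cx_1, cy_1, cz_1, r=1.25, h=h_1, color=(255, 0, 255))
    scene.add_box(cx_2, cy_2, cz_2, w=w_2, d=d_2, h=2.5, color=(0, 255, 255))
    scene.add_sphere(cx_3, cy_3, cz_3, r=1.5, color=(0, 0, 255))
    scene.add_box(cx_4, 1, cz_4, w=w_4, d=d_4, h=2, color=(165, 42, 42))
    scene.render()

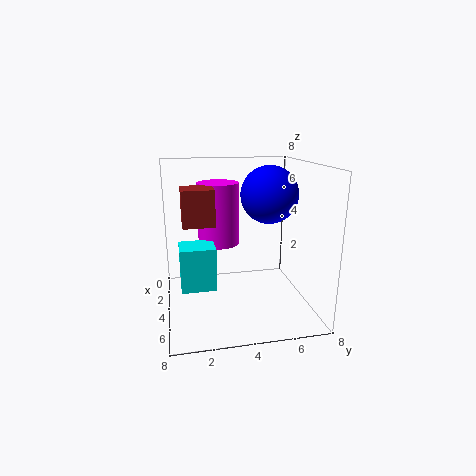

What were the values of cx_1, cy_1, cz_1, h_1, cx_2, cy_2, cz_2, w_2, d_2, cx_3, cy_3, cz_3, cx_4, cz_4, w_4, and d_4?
cx_1 = 1.75; cy_1 = 3.25; cz_1 = 3; h_1 = 3.75; cx_2 = 2.5; cy_2 = 0.75; cz_2 = 1; w_2 = 1.75; d_2 = 2; cx_3 = 4.75; cy_3 = 5.5; cz_3 = 6.5; cx_4 = 2.5; cz_4 = 4.75; w_4 = 1.75; d_4 = 1.75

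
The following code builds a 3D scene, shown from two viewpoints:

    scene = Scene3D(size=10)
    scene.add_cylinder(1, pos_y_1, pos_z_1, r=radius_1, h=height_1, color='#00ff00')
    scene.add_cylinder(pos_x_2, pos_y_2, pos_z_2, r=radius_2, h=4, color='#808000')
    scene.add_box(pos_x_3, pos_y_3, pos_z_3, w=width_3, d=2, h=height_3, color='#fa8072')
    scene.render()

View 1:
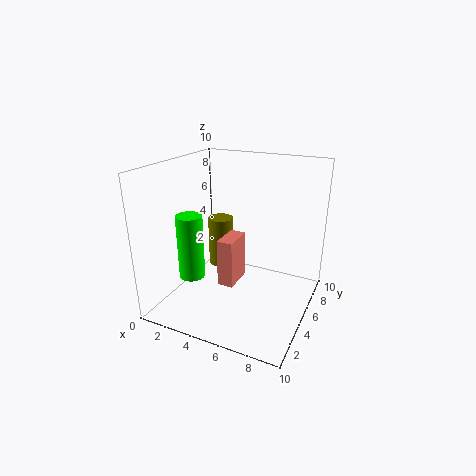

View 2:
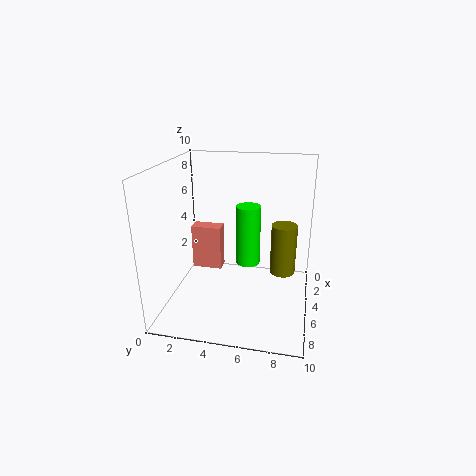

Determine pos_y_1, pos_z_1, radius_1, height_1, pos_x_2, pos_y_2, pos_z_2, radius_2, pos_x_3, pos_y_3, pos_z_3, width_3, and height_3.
pos_y_1 = 5; pos_z_1 = 1; radius_1 = 1; height_1 = 5; pos_x_2 = 2; pos_y_2 = 8; pos_z_2 = 1; radius_2 = 1; pos_x_3 = 5; pos_y_3 = 2; pos_z_3 = 3; width_3 = 1; height_3 = 3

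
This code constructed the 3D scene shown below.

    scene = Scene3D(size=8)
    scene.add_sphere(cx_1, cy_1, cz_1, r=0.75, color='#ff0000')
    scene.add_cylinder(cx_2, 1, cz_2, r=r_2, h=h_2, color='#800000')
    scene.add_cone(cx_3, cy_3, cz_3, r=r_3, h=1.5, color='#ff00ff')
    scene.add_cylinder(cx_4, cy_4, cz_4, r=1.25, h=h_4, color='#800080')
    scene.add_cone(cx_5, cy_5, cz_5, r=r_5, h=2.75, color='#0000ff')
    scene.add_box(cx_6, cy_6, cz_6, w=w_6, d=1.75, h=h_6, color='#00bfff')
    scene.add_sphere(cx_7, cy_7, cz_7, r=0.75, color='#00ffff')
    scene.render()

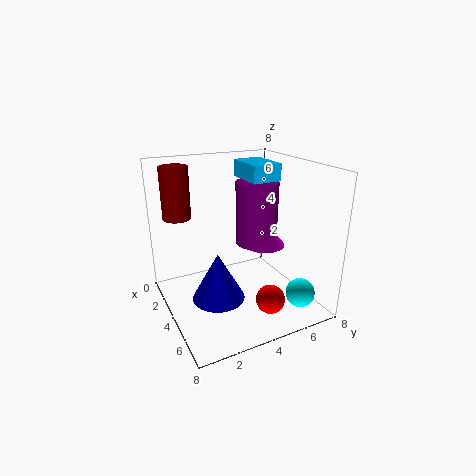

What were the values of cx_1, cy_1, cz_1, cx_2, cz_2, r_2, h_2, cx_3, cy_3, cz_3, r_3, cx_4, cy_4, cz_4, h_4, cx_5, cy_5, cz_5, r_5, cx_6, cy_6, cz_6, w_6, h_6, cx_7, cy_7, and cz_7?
cx_1 = 6.75; cy_1 = 4.5; cz_1 = 1.5; cx_2 = 2.75; cz_2 = 5.25; r_2 = 0.75; h_2 = 2.75; cx_3 = 3.5; cy_3 = 6; cz_3 = 3; r_3 = 1.25; cx_4 = 3; cy_4 = 5.75; cz_4 = 3; h_4 = 3.75; cx_5 = 4; cy_5 = 2.75; cz_5 = 0.5; r_5 = 1.5; cx_6 = 1; cy_6 = 5.25; cz_6 = 6.75; w_6 = 2.5; h_6 = 1; cx_7 = 7.25; cy_7 = 6; cz_7 = 1.75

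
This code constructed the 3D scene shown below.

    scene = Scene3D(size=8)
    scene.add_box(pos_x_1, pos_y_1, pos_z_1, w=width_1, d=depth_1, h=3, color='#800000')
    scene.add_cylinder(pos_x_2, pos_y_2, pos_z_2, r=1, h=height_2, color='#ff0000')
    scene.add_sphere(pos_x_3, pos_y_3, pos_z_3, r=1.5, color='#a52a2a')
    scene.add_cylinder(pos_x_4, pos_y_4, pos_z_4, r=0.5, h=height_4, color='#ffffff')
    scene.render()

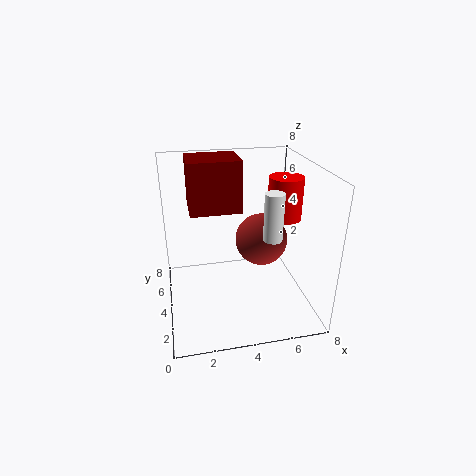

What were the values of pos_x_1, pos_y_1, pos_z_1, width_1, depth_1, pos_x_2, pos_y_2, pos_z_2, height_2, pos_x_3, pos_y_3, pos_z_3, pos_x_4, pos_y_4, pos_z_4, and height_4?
pos_x_1 = 1.5
pos_y_1 = 5
pos_z_1 = 5
width_1 = 3
depth_1 = 2.5
pos_x_2 = 7
pos_y_2 = 5
pos_z_2 = 4.5
height_2 = 2.5
pos_x_3 = 5.5
pos_y_3 = 4.5
pos_z_3 = 3.5
pos_x_4 = 5.5
pos_y_4 = 2.5
pos_z_4 = 4.5
height_4 = 2.5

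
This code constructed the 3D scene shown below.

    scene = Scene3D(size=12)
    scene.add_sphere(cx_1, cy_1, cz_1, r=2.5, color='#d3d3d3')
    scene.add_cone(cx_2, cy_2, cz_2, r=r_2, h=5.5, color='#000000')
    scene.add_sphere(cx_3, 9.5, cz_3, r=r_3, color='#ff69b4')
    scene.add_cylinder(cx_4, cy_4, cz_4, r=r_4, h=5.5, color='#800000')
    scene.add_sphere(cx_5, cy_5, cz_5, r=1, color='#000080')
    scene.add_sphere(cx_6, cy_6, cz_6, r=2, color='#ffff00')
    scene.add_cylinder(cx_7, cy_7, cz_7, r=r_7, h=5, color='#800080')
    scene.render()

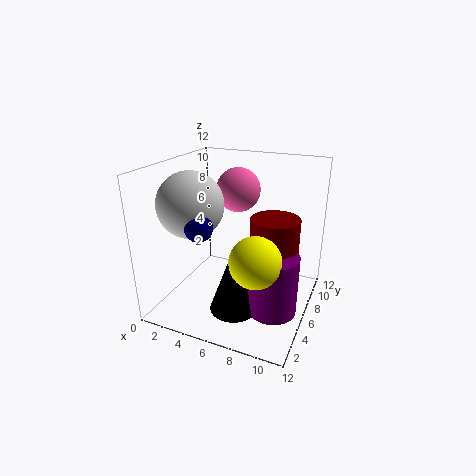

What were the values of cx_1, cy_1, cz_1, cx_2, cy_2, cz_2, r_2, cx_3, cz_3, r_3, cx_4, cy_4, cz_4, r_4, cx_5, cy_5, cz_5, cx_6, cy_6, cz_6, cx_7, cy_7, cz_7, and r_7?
cx_1 = 3.5; cy_1 = 3; cz_1 = 9.5; cx_2 = 6.5; cy_2 = 4; cz_2 = 0.5; r_2 = 2; cx_3 = 4.5; cz_3 = 9; r_3 = 2; cx_4 = 9; cy_4 = 6.5; cz_4 = 2.5; r_4 = 2; cx_5 = 5; cy_5 = 1.5; cz_5 = 8.5; cx_6 = 8.5; cy_6 = 3.5; cz_6 = 5.5; cx_7 = 9.5; cy_7 = 5; cz_7 = 0.5; r_7 = 2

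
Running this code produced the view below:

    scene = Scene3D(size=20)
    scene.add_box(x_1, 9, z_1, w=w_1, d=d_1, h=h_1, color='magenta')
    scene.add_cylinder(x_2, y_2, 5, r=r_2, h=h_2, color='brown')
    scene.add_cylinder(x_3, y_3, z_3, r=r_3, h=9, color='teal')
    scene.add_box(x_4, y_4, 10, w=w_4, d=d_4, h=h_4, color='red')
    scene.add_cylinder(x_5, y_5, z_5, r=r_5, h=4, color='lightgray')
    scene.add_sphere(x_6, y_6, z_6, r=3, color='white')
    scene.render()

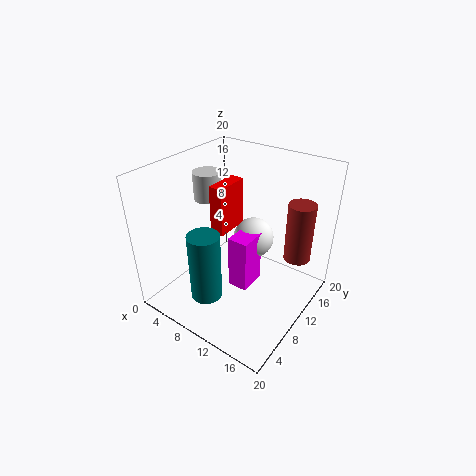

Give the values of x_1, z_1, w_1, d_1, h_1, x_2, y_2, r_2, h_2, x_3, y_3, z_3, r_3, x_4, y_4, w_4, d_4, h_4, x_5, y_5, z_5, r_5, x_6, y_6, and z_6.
x_1 = 9, z_1 = 2, w_1 = 3, d_1 = 4, h_1 = 8, x_2 = 16, y_2 = 17, r_2 = 2, h_2 = 9, x_3 = 10, y_3 = 3, z_3 = 5, r_3 = 2, x_4 = 6, y_4 = 9, w_4 = 2, d_4 = 5, h_4 = 7, x_5 = 4, y_5 = 11, z_5 = 14, r_5 = 2, x_6 = 10, y_6 = 14, z_6 = 8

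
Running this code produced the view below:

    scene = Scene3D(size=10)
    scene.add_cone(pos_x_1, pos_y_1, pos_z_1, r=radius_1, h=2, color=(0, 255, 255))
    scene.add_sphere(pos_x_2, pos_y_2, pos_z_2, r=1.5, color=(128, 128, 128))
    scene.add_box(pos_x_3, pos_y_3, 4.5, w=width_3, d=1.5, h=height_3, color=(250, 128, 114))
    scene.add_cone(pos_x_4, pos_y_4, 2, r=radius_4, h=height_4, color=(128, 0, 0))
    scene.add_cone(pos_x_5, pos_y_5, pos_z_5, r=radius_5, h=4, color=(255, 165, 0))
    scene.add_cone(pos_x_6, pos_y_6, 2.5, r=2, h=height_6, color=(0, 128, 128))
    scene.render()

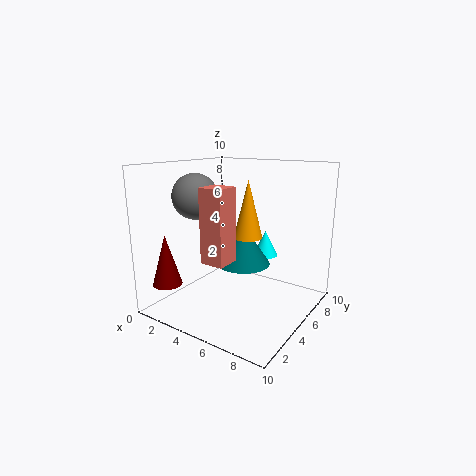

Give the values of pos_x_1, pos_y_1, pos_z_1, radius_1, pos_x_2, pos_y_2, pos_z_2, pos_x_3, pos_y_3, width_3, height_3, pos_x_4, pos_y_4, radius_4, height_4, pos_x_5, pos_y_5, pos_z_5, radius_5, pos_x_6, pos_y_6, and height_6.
pos_x_1 = 5; pos_y_1 = 9; pos_z_1 = 2.5; radius_1 = 1; pos_x_2 = 3; pos_y_2 = 3; pos_z_2 = 8; pos_x_3 = 5; pos_y_3 = 1; width_3 = 1.5; height_3 = 4.5; pos_x_4 = 1.5; pos_y_4 = 1.5; radius_4 = 1; height_4 = 3.5; pos_x_5 = 5.5; pos_y_5 = 5.5; pos_z_5 = 5; radius_5 = 1; pos_x_6 = 4.5; pos_y_6 = 6.5; height_6 = 3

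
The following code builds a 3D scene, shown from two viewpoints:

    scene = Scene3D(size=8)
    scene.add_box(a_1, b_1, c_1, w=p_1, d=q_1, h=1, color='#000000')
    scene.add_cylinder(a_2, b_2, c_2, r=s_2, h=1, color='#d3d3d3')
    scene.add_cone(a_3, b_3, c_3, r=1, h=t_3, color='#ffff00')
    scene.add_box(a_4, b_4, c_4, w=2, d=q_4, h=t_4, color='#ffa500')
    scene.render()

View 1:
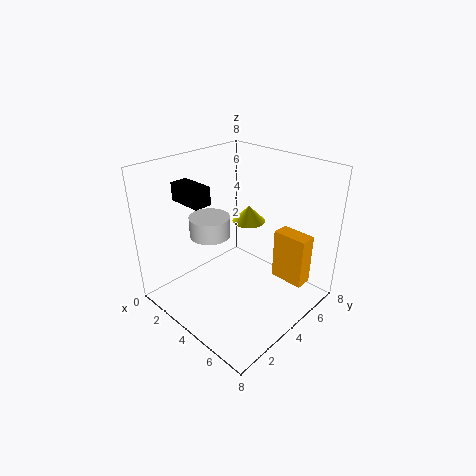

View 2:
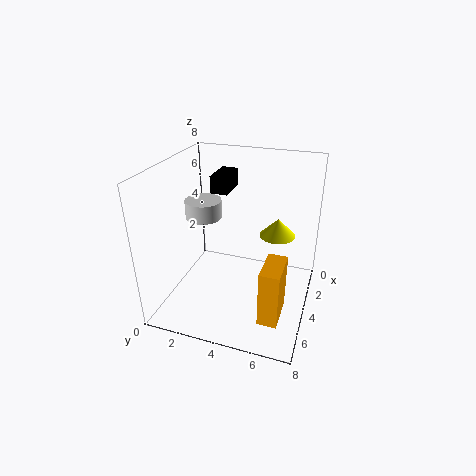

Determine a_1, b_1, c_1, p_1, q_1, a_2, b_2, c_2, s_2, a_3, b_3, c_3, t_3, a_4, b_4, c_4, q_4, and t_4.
a_1 = 1, b_1 = 2, c_1 = 6, p_1 = 2, q_1 = 1, a_2 = 4, b_2 = 2, c_2 = 5, s_2 = 1, a_3 = 3, b_3 = 6, c_3 = 4, t_3 = 1, a_4 = 5, b_4 = 6, c_4 = 1, q_4 = 1, t_4 = 3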